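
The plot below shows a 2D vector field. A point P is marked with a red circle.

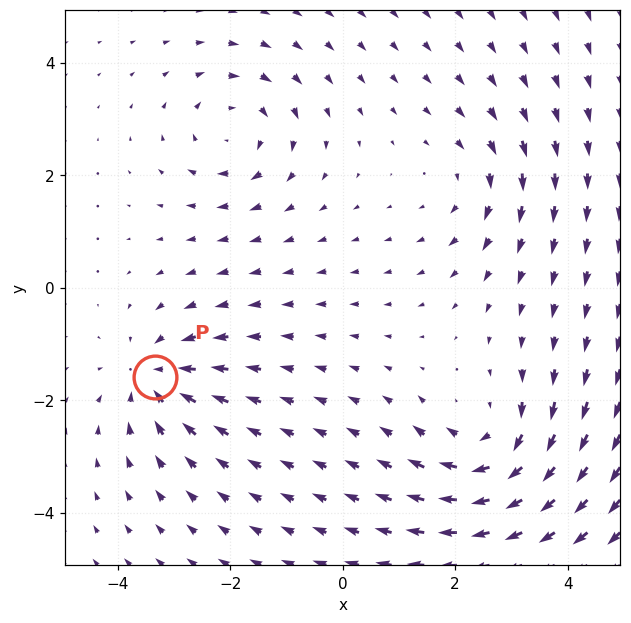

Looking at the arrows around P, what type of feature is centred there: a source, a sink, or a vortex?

At P (-3.3, -1.6) the arrows converge inward. Divergence about -5, curl ≈0 — negative divergence with near-zero curl is a sink.

sink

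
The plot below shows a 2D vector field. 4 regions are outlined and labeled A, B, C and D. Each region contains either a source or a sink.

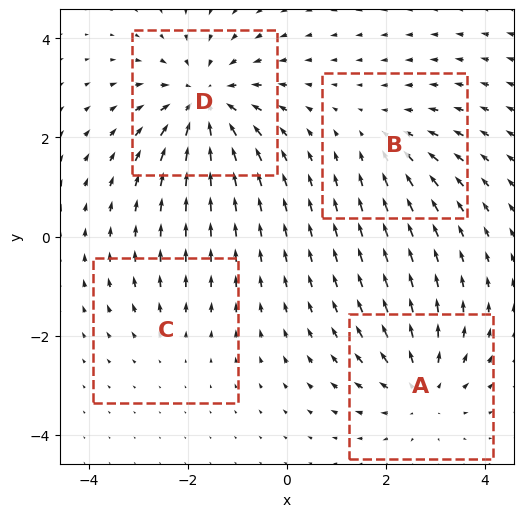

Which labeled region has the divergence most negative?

Divergence at each region's feature centre — A: about +4, B: about -3, C: about +2, D: about -6. Region D is most negative.

D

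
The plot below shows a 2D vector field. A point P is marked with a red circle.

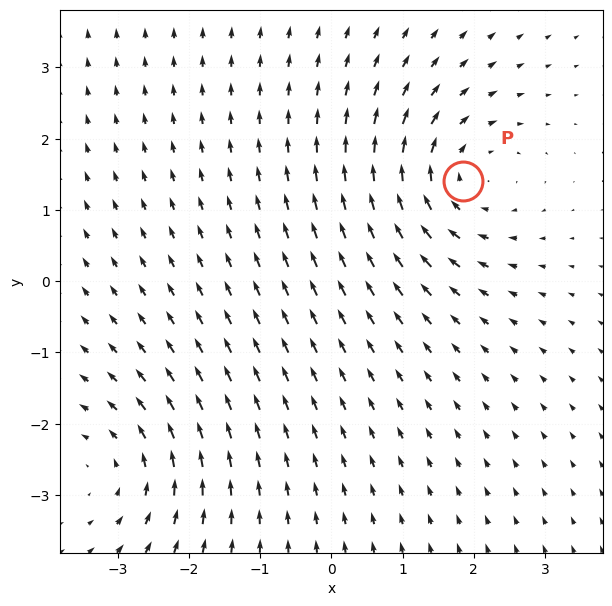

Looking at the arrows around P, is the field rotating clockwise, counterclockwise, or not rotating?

Near P at (1.8, 1.4) the arrows circulate clockwise. The curl (z-component) there is about -4; negative curl means clockwise rotation.

clockwise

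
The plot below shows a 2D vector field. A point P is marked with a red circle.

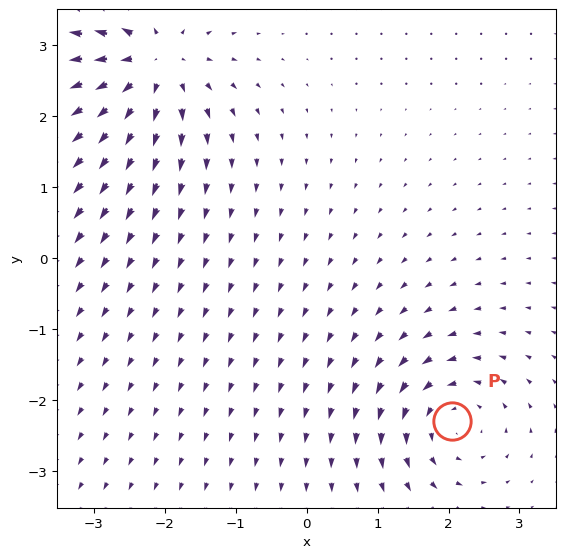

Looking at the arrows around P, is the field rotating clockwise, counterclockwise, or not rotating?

counterclockwise

Near P at (2.1, -2.3) the arrows circulate counterclockwise. The curl (z-component) there is about +4; positive curl means counterclockwise rotation.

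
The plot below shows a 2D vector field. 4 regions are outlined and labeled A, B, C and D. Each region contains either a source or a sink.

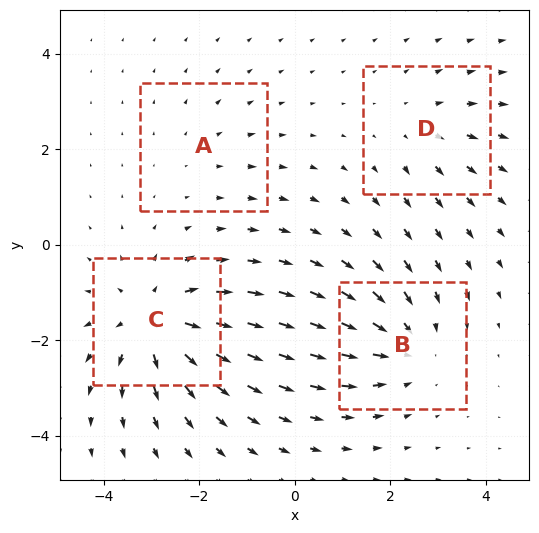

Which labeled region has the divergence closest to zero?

A

Divergence at each region's feature centre — A: about +2, B: about -4, C: about +6, D: about +3. Region A is closest to zero.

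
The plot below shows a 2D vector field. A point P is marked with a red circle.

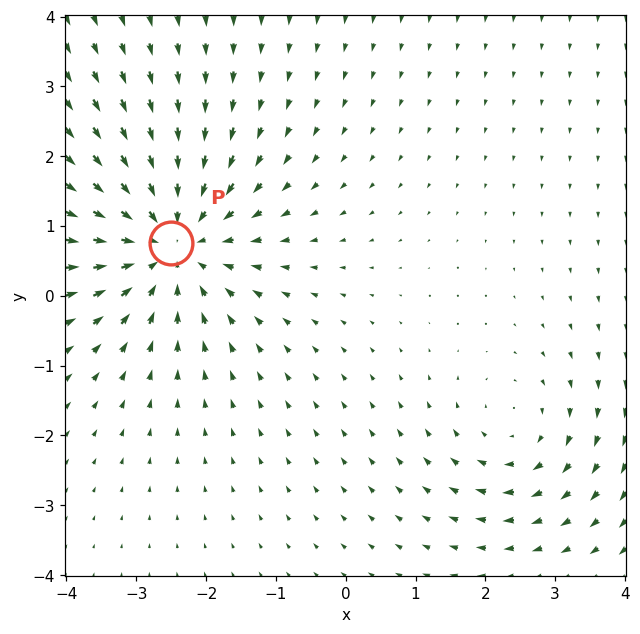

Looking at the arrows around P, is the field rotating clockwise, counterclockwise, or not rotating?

not rotating

Near P at (-2.5, 0.8) the arrows show no circulation. The curl there is ≈0.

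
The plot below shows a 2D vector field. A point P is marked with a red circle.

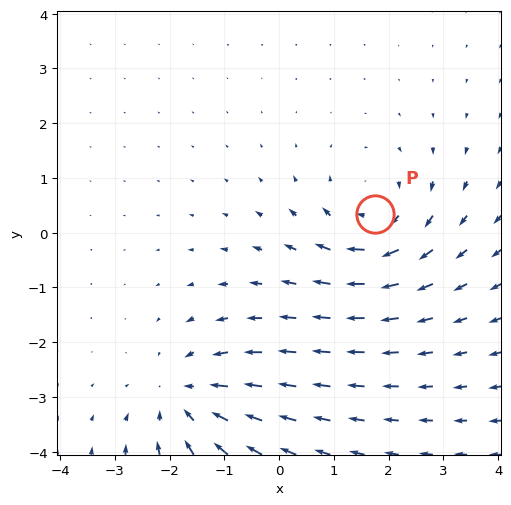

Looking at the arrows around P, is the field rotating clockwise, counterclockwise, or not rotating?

clockwise

Near P at (1.7, 0.3) the arrows circulate clockwise. The curl (z-component) there is about -5; negative curl means clockwise rotation.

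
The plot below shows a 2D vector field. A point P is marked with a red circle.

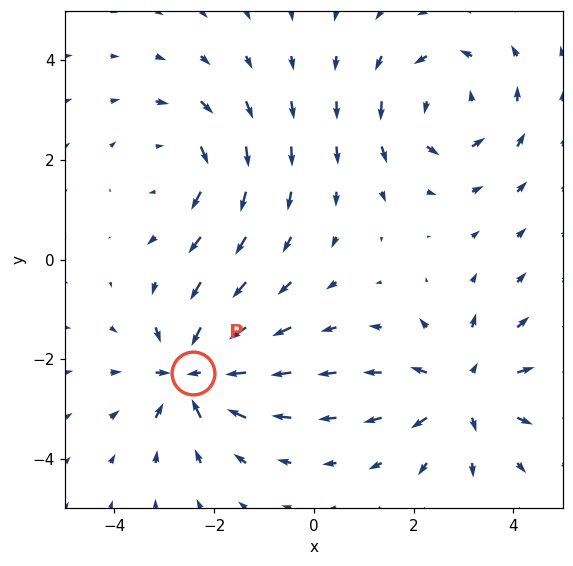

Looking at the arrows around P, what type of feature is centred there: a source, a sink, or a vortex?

sink

At P (-2.4, -2.3) the arrows converge inward. Divergence about -7, curl ≈0 — negative divergence with near-zero curl is a sink.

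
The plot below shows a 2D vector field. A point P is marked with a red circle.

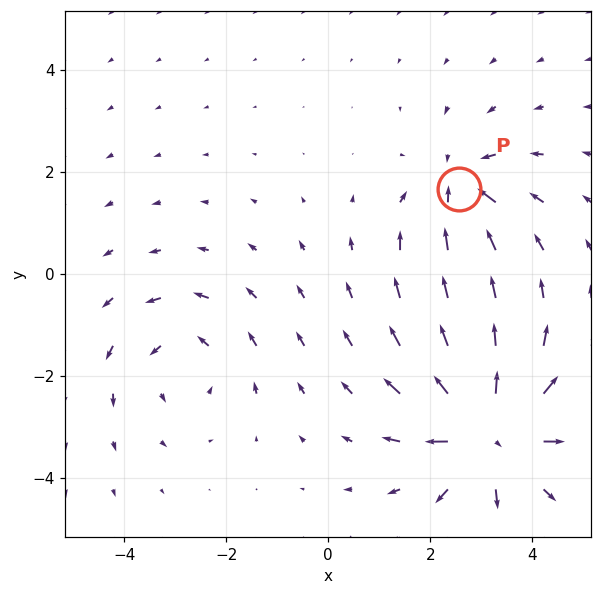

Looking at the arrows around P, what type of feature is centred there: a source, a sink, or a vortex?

sink

At P (2.6, 1.7) the arrows converge inward. Divergence about -4, curl ≈0 — negative divergence with near-zero curl is a sink.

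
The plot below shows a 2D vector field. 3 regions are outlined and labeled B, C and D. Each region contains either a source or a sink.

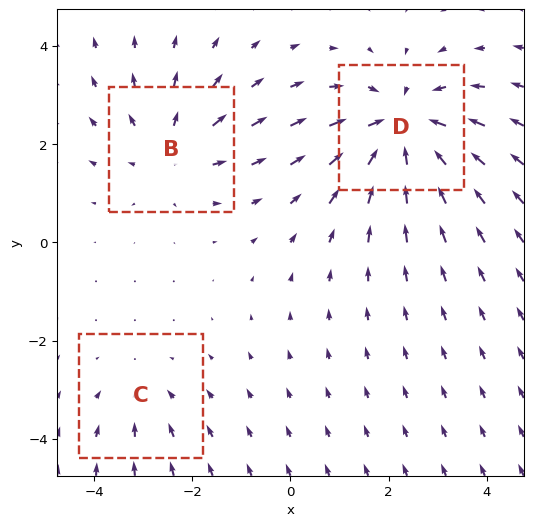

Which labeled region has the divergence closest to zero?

C

Divergence at each region's feature centre — B: about +3, C: about -2, D: about -4. Region C is closest to zero.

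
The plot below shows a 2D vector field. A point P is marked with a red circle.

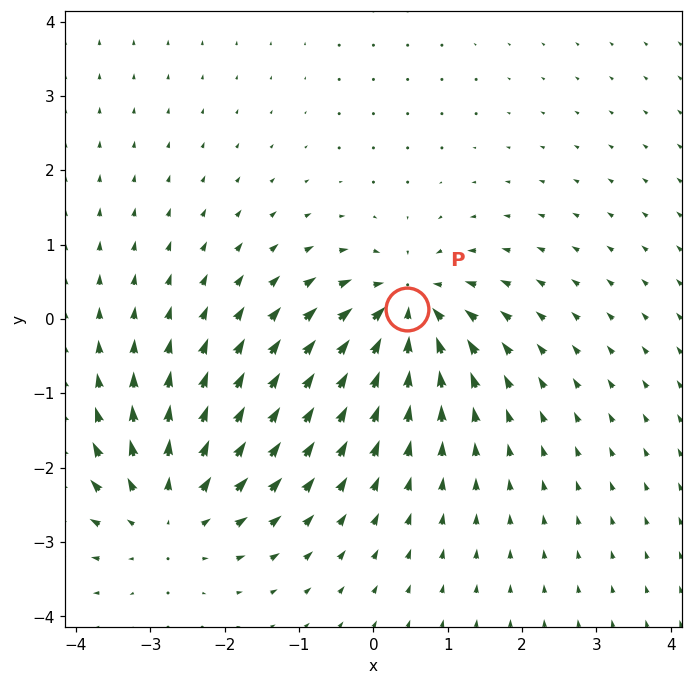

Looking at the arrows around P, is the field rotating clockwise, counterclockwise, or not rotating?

Near P at (0.5, 0.1) the arrows show no circulation. The curl there is ≈0.

not rotating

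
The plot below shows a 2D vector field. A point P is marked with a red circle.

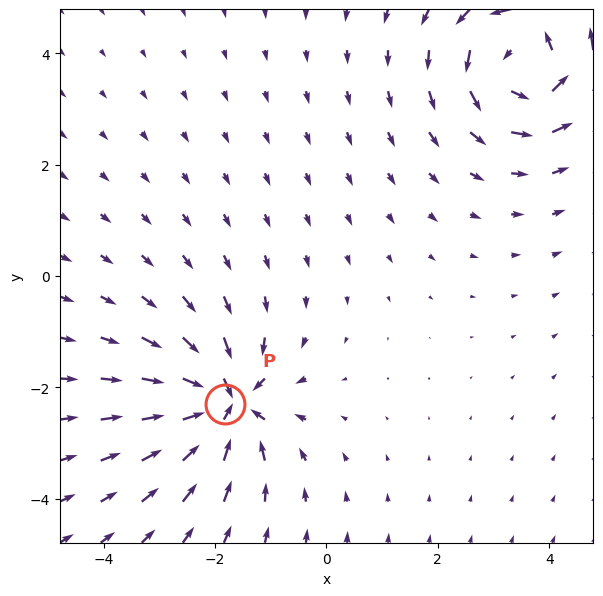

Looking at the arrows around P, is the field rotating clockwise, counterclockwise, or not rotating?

Near P at (-1.8, -2.3) the arrows show no circulation. The curl there is ≈0.

not rotating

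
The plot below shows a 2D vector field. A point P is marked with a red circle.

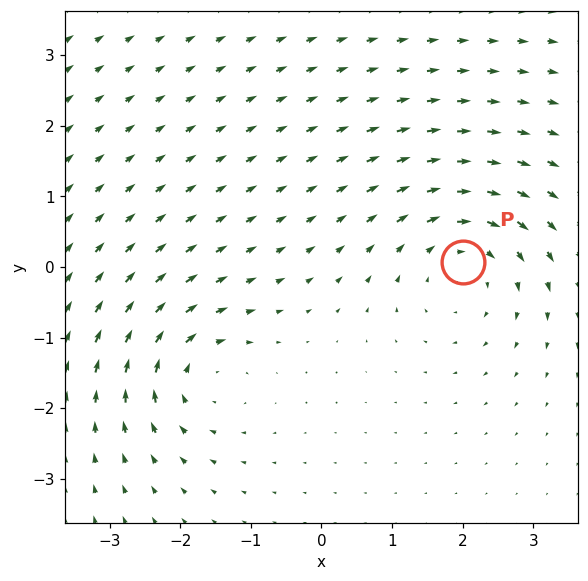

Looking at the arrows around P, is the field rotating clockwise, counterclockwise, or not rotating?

Near P at (2.0, 0.1) the arrows circulate clockwise. The curl (z-component) there is about -4; negative curl means clockwise rotation.

clockwise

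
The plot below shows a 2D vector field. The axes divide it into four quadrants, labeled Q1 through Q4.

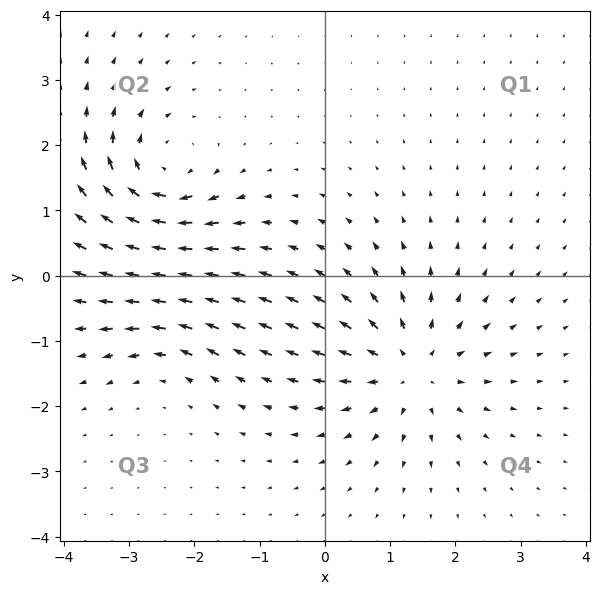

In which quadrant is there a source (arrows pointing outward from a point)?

The source sits at approximately (1.3, -1.4), which lies in quadrant Q4. The divergence there is about +5, positive as expected for a source.

Q4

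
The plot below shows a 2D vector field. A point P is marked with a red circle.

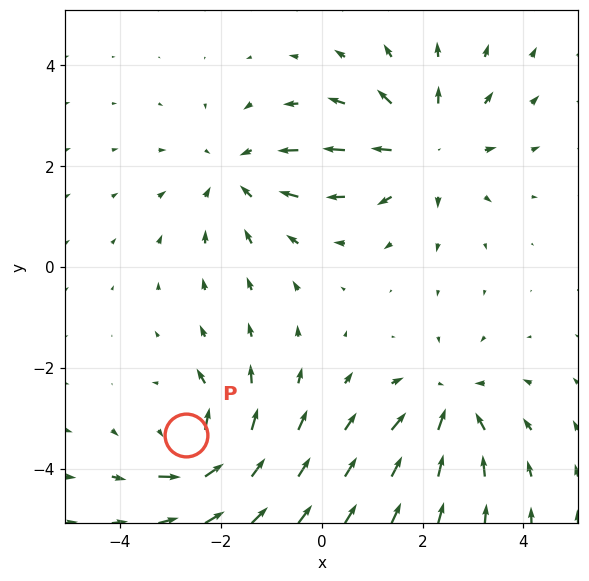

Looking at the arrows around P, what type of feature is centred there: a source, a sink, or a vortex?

At P (-2.7, -3.3) the arrows circulate counterclockwise. Divergence ≈0, curl about +6 — near-zero divergence with nonzero curl is a vortex.

vortex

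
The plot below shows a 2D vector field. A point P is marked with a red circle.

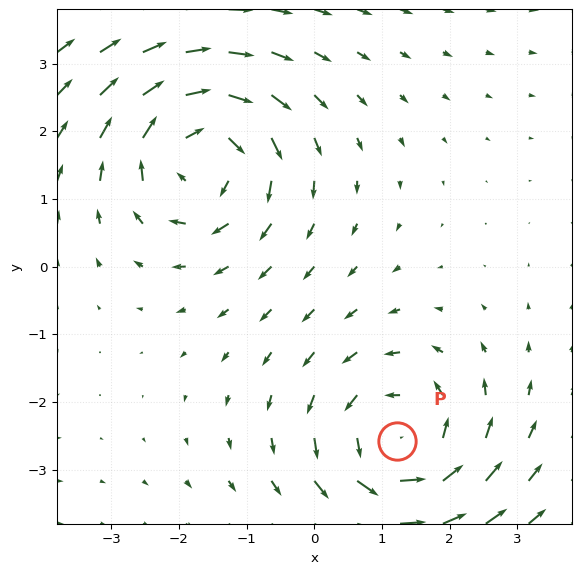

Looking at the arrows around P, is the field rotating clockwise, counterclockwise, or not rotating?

counterclockwise

Near P at (1.2, -2.6) the arrows circulate counterclockwise. The curl (z-component) there is about +3; positive curl means counterclockwise rotation.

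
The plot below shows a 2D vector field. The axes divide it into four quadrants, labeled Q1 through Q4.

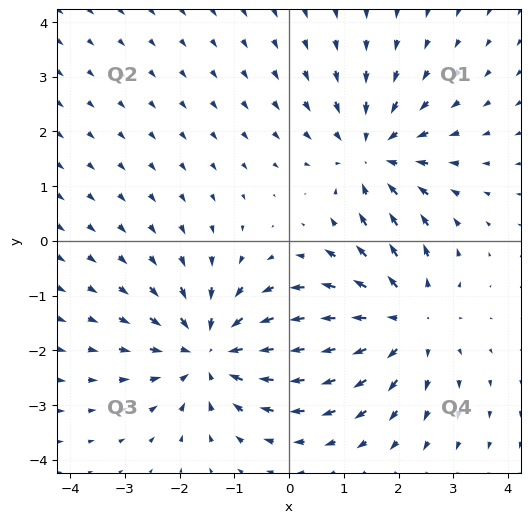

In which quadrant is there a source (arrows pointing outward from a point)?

Q4

The source sits at approximately (2.1, -1.4), which lies in quadrant Q4. The divergence there is about +3, positive as expected for a source.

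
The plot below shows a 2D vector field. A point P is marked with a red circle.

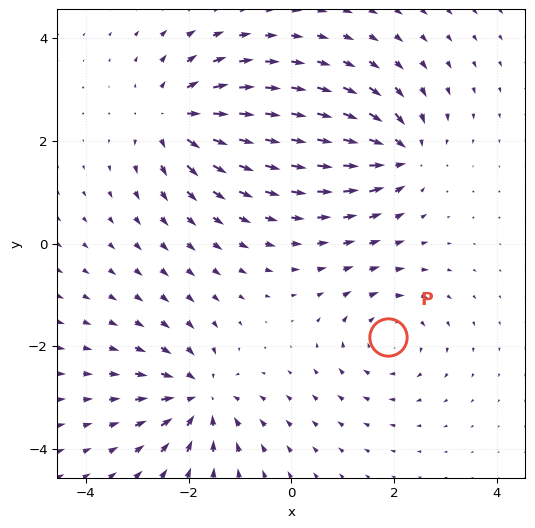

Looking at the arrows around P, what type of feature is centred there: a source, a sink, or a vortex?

At P (1.9, -1.8) the arrows circulate clockwise. Divergence ≈0, curl about -4 — near-zero divergence with nonzero curl is a vortex.

vortex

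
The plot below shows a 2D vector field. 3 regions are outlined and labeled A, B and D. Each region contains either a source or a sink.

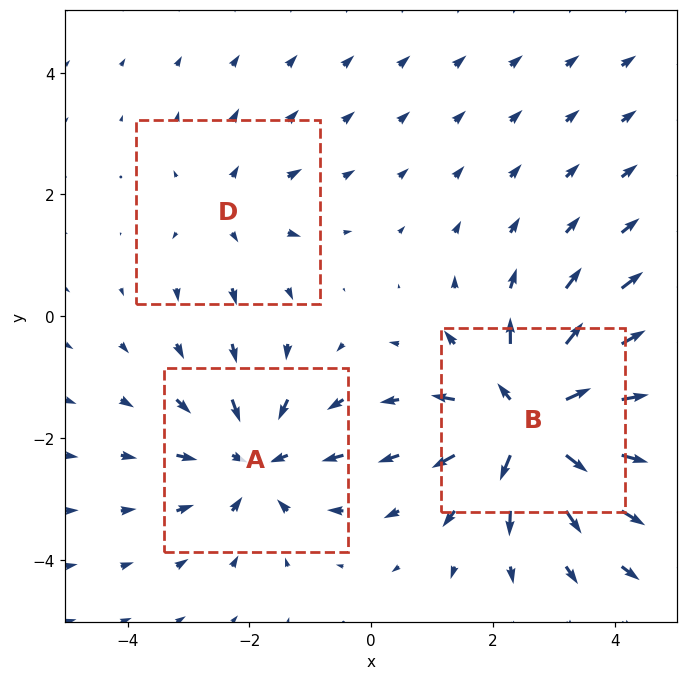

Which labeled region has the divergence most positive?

B

Divergence at each region's feature centre — A: about -4, B: about +5, D: about +2. Region B is most positive.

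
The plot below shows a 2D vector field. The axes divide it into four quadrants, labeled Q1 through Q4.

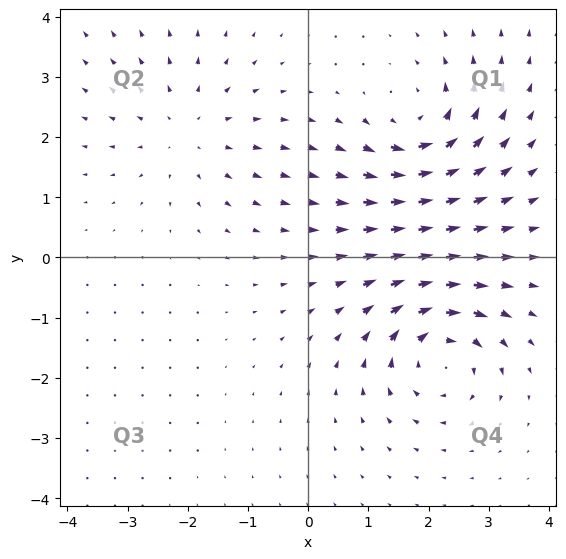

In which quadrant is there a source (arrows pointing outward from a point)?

Q2

The source sits at approximately (-2.0, 2.1), which lies in quadrant Q2. The divergence there is about +3, positive as expected for a source.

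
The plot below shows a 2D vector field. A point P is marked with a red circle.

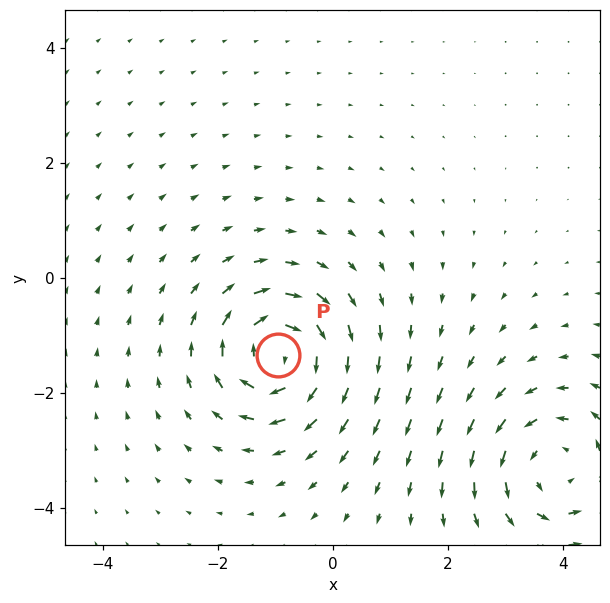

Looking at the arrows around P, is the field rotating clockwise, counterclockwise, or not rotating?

clockwise

Near P at (-1.0, -1.3) the arrows circulate clockwise. The curl (z-component) there is about -5; negative curl means clockwise rotation.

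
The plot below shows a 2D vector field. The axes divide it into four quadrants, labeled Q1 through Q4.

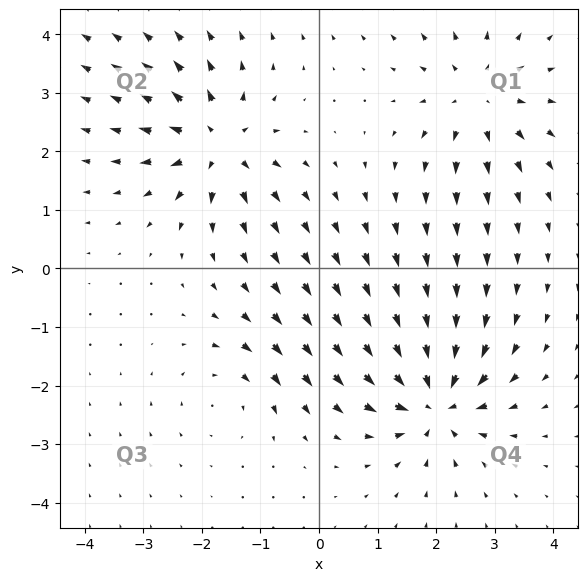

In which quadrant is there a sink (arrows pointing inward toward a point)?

Q4

The sink sits at approximately (2.0, -2.3), which lies in quadrant Q4. The divergence there is about -6, negative as expected for a sink.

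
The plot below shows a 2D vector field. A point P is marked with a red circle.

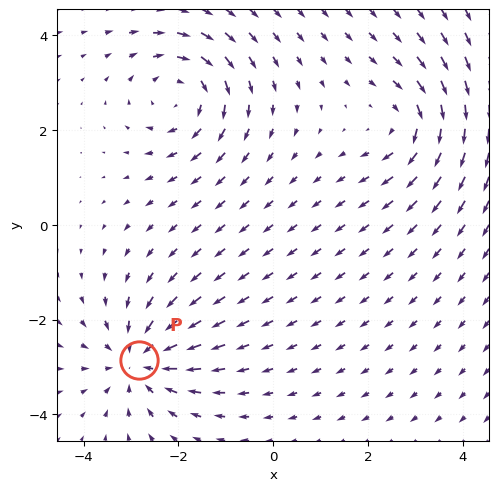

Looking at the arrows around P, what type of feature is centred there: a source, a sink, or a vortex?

sink

At P (-2.8, -2.9) the arrows converge inward. Divergence about -4, curl ≈0 — negative divergence with near-zero curl is a sink.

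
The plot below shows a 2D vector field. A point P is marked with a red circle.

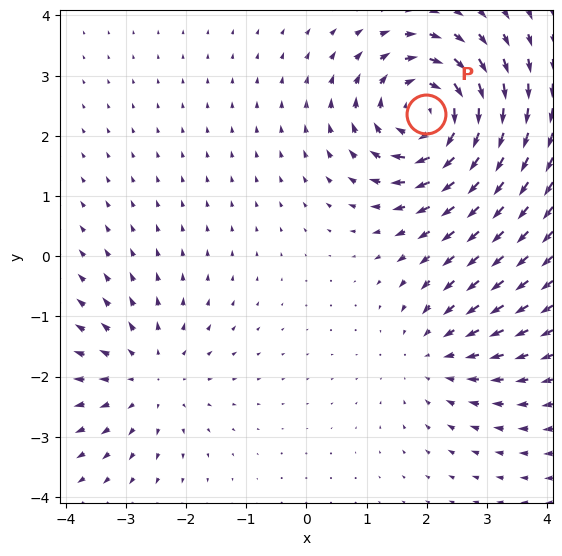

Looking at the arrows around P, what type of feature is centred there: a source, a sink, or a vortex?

At P (2.0, 2.4) the arrows circulate clockwise. Divergence ≈0, curl about -6 — near-zero divergence with nonzero curl is a vortex.

vortex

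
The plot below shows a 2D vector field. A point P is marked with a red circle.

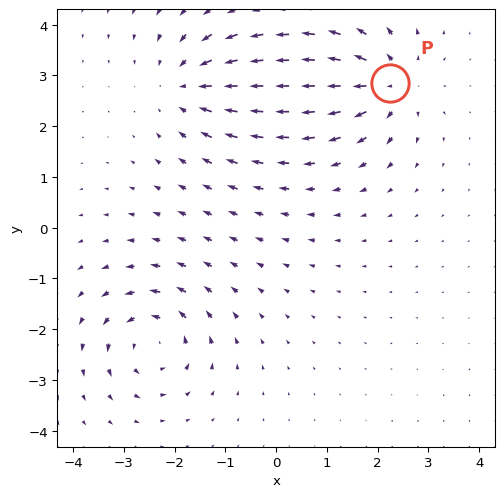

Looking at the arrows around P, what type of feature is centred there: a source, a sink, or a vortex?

At P (2.2, 2.8) the arrows spread outward. Divergence about +5, curl ≈0 — positive divergence with near-zero curl is a source.

source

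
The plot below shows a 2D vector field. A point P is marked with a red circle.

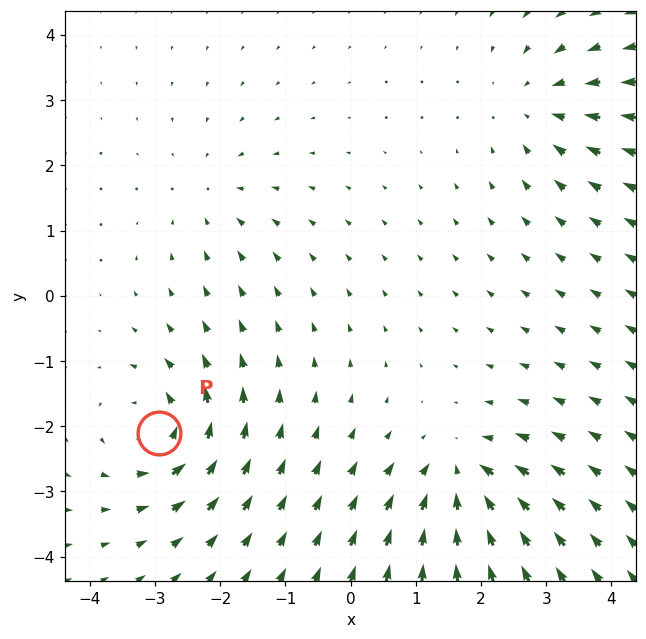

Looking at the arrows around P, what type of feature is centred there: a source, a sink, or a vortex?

At P (-2.9, -2.1) the arrows circulate counterclockwise. Divergence ≈0, curl about +6 — near-zero divergence with nonzero curl is a vortex.

vortex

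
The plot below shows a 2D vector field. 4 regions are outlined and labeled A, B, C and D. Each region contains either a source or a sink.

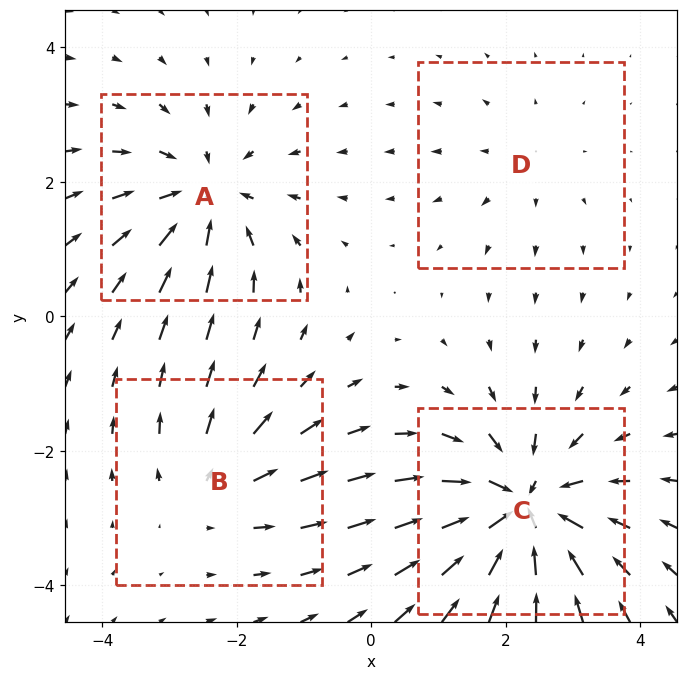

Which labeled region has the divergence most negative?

Divergence at each region's feature centre — A: about -5, B: about +3, C: about -7, D: about +2. Region C is most negative.

C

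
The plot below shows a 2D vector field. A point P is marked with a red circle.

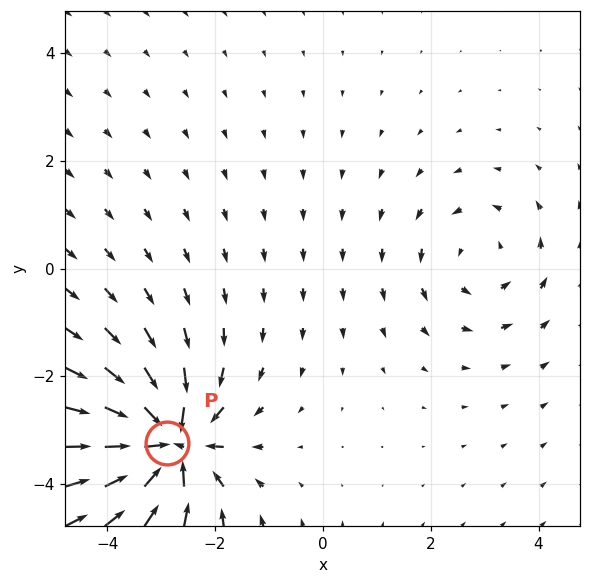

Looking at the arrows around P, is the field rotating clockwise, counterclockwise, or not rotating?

not rotating

Near P at (-2.9, -3.2) the arrows show no circulation. The curl there is ≈0.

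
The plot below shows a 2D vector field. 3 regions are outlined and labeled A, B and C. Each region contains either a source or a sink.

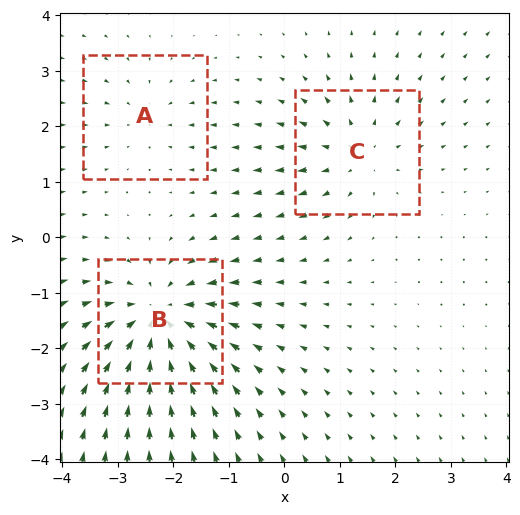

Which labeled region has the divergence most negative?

B

Divergence at each region's feature centre — A: about -2, B: about -5, C: about +3. Region B is most negative.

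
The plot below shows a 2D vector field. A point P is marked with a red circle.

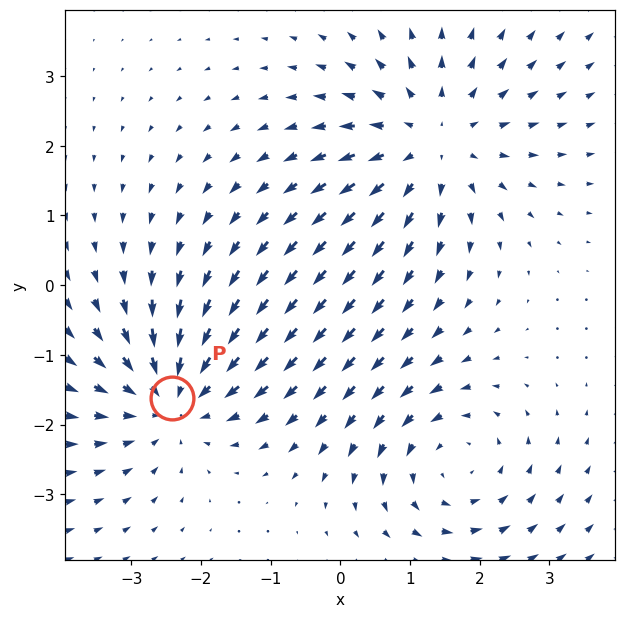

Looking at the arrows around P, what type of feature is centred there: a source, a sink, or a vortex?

sink

At P (-2.4, -1.6) the arrows converge inward. Divergence about -3, curl ≈0 — negative divergence with near-zero curl is a sink.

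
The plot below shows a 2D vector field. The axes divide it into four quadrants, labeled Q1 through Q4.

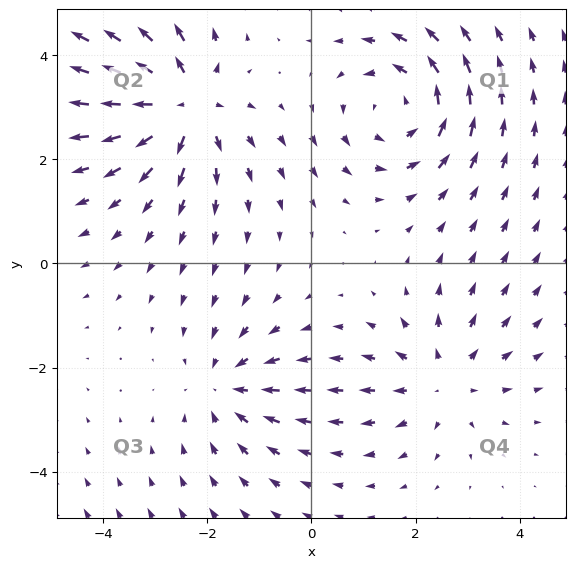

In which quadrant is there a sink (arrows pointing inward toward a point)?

The sink sits at approximately (-1.6, -2.4), which lies in quadrant Q3. The divergence there is about -3, negative as expected for a sink.

Q3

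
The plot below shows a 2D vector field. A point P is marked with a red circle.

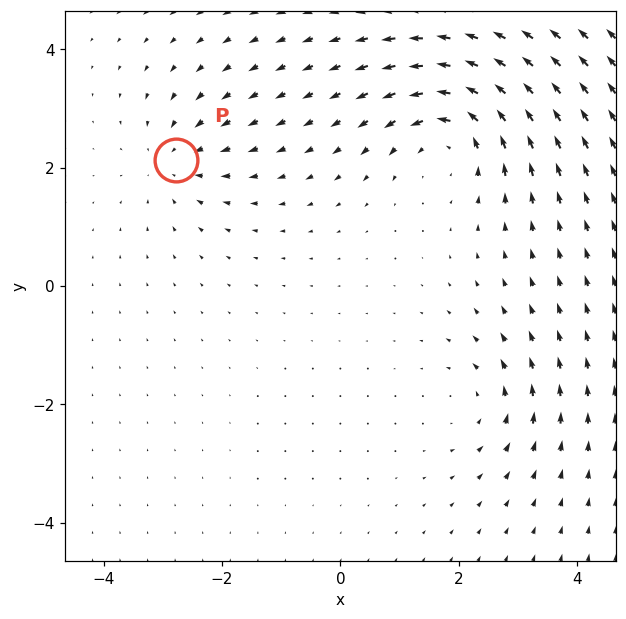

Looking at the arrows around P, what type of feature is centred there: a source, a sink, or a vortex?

At P (-2.8, 2.1) the arrows converge inward. Divergence about -3, curl ≈0 — negative divergence with near-zero curl is a sink.

sink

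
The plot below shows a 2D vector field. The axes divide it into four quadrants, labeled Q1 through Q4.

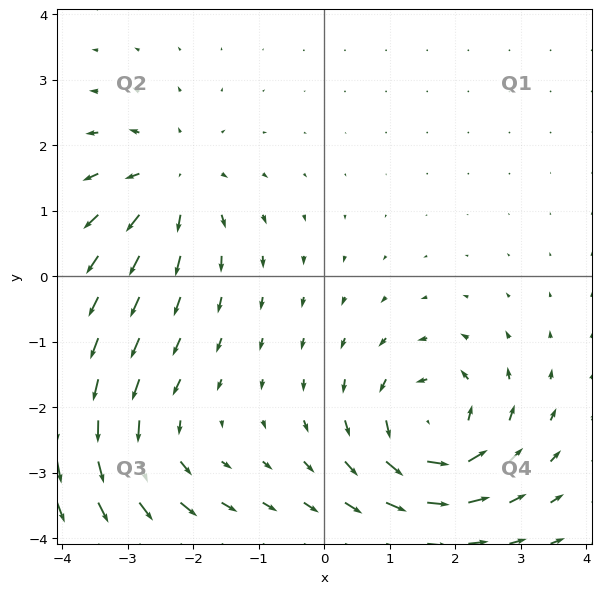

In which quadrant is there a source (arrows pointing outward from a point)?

The source sits at approximately (-2.3, 1.4), which lies in quadrant Q2. The divergence there is about +3, positive as expected for a source.

Q2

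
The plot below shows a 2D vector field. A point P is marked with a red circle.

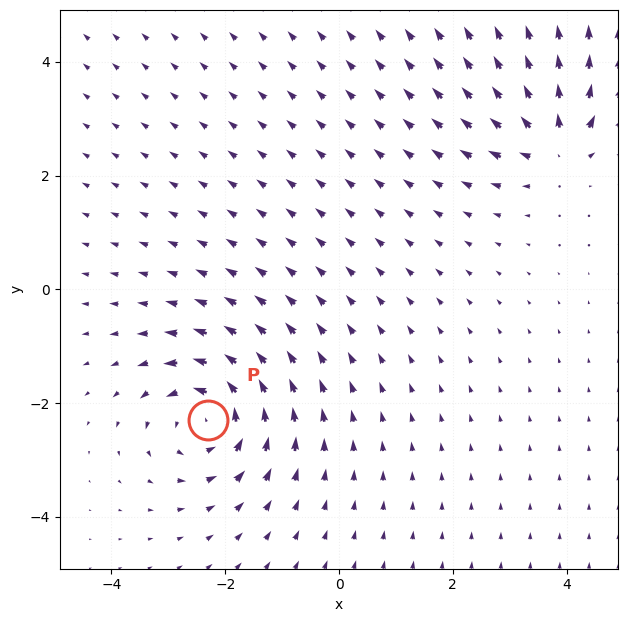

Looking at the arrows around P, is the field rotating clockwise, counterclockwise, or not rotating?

Near P at (-2.3, -2.3) the arrows circulate counterclockwise. The curl (z-component) there is about +4; positive curl means counterclockwise rotation.

counterclockwise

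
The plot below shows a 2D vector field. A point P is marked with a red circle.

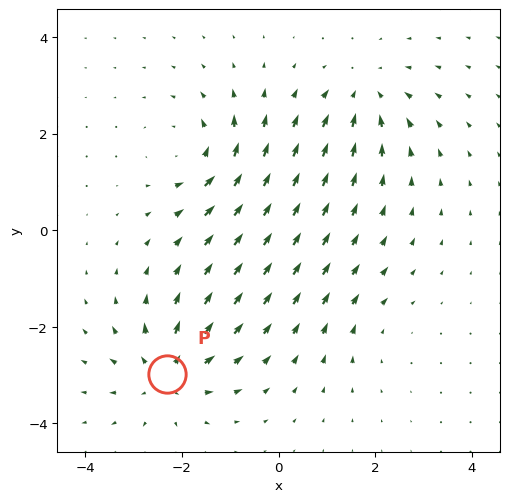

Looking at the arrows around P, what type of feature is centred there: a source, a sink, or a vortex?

At P (-2.3, -3.0) the arrows spread outward. Divergence about +6, curl ≈0 — positive divergence with near-zero curl is a source.

source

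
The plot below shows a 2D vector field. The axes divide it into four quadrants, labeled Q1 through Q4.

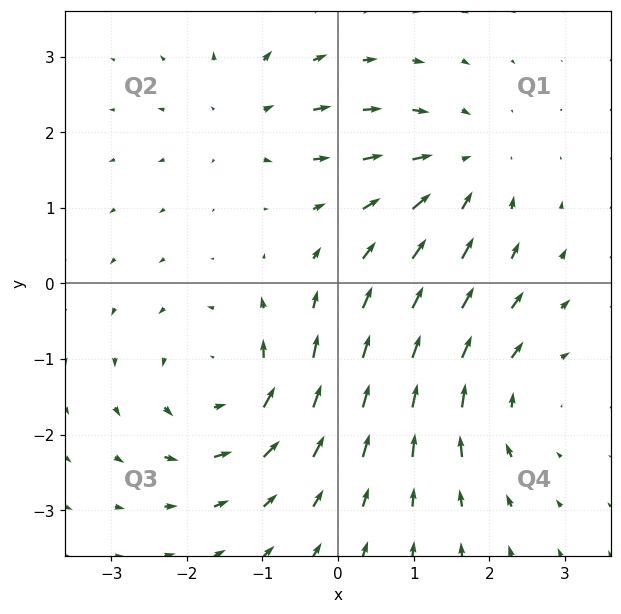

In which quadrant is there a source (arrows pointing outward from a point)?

The source sits at approximately (-1.2, 2.2), which lies in quadrant Q2. The divergence there is about +4, positive as expected for a source.

Q2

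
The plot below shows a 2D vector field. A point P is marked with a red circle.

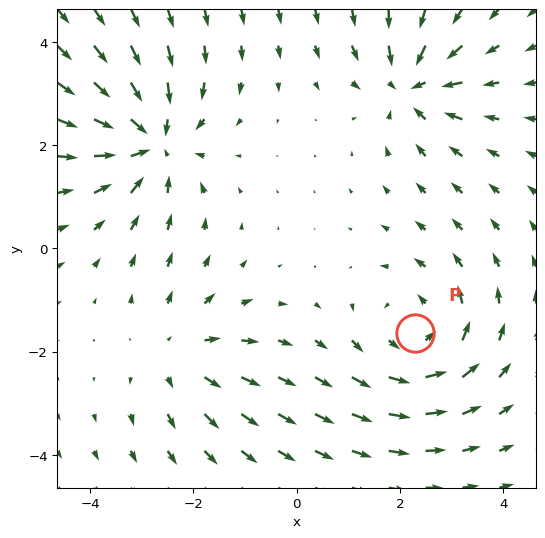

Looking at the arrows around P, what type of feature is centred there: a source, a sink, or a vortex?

At P (2.3, -1.6) the arrows circulate counterclockwise. Divergence ≈0, curl about +3 — near-zero divergence with nonzero curl is a vortex.

vortex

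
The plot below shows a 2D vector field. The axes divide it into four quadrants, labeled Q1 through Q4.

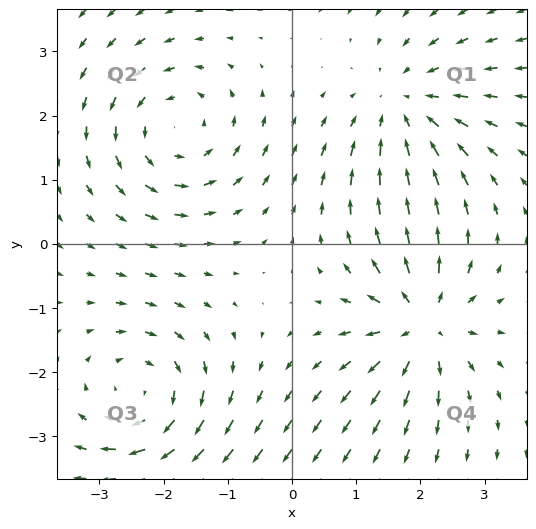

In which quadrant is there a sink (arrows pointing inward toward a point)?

The sink sits at approximately (1.8, 2.1), which lies in quadrant Q1. The divergence there is about -3, negative as expected for a sink.

Q1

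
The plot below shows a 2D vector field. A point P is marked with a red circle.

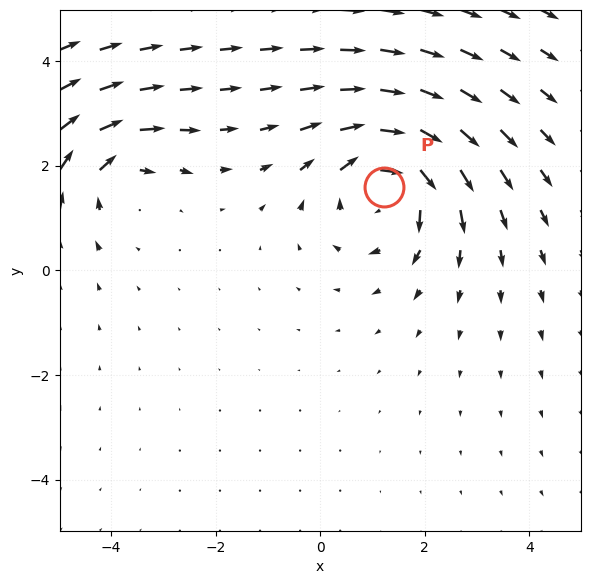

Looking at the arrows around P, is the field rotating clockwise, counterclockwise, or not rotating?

Near P at (1.2, 1.6) the arrows circulate clockwise. The curl (z-component) there is about -5; negative curl means clockwise rotation.

clockwise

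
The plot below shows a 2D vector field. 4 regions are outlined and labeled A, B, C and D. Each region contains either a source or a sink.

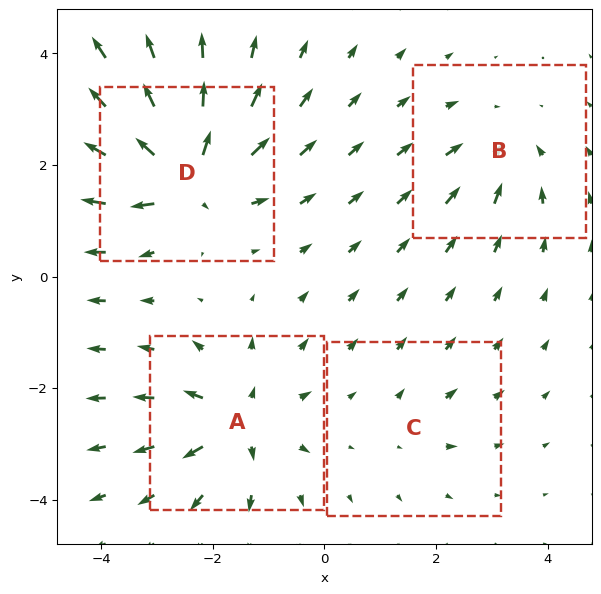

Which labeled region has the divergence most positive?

D

Divergence at each region's feature centre — A: about +7, B: about -4, C: about +2, D: about +9. Region D is most positive.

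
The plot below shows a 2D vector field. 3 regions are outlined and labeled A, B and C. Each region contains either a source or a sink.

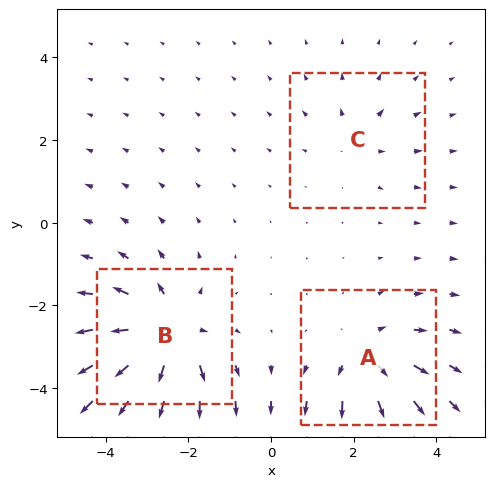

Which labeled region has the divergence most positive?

Divergence at each region's feature centre — A: about +3, B: about +5, C: about +2. Region B is most positive.

B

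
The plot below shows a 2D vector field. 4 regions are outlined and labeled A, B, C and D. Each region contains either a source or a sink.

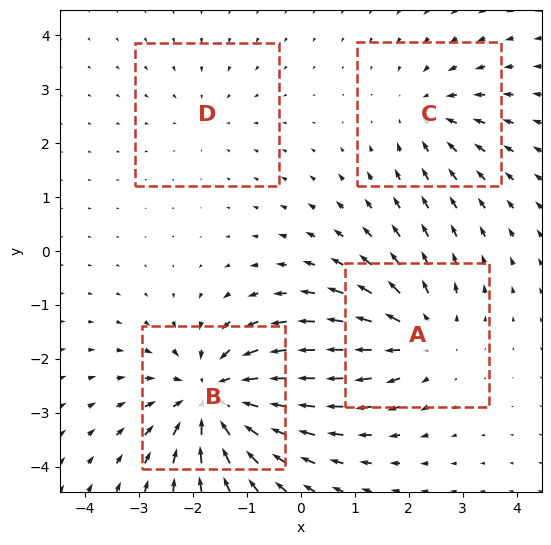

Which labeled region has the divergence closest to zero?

Divergence at each region's feature centre — A: about +4, B: about -7, C: about -3, D: about -2. Region D is closest to zero.

D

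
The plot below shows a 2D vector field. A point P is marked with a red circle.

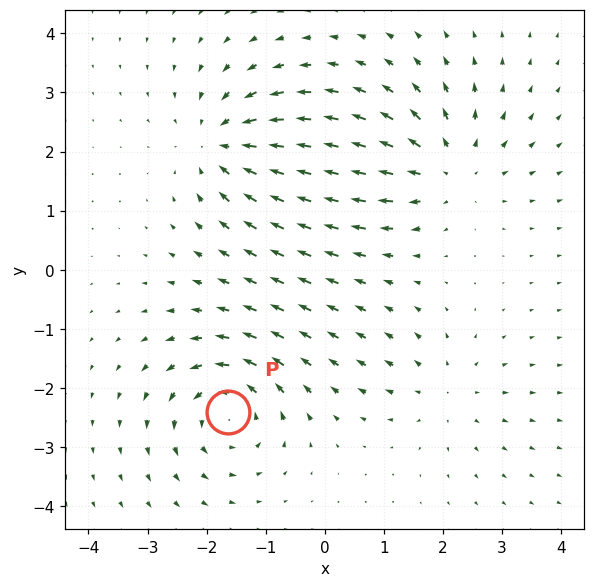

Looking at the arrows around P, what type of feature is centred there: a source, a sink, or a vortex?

vortex

At P (-1.6, -2.4) the arrows circulate counterclockwise. Divergence ≈0, curl about +6 — near-zero divergence with nonzero curl is a vortex.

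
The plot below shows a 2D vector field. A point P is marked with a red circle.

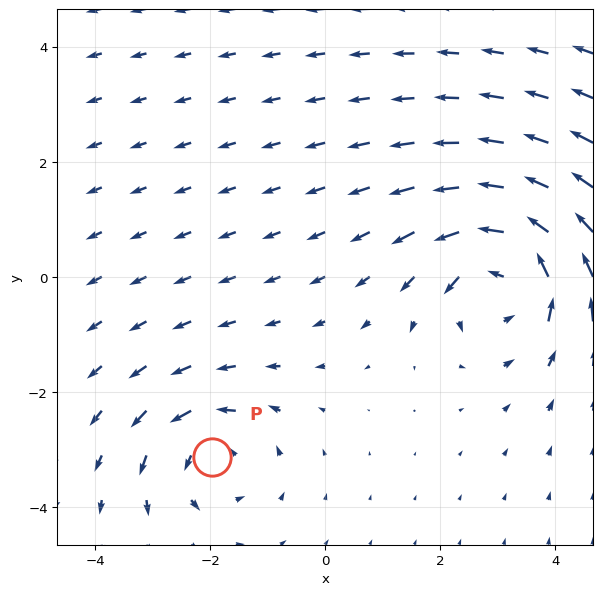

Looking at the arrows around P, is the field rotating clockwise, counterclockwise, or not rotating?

Near P at (-2.0, -3.1) the arrows circulate counterclockwise. The curl (z-component) there is about +3; positive curl means counterclockwise rotation.

counterclockwise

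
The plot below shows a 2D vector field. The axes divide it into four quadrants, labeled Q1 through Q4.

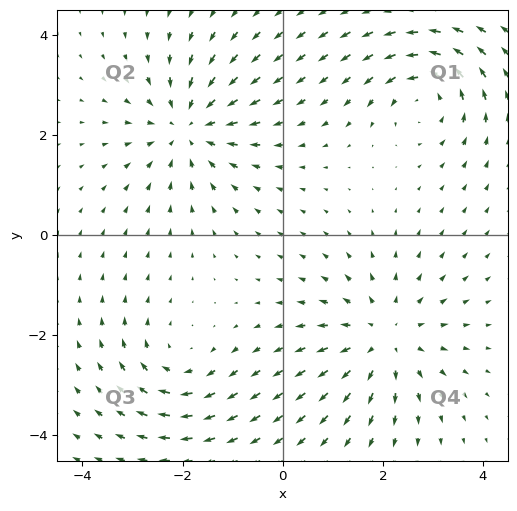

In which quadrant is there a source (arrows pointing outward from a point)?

Q4

The source sits at approximately (2.0, -2.1), which lies in quadrant Q4. The divergence there is about +3, positive as expected for a source.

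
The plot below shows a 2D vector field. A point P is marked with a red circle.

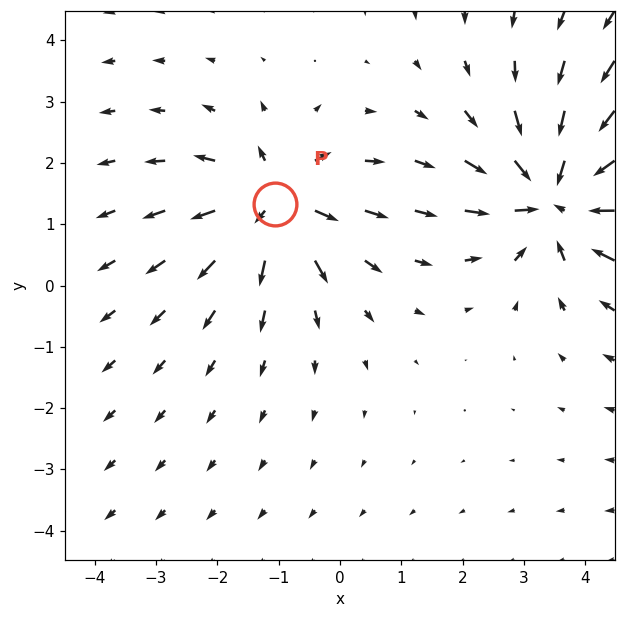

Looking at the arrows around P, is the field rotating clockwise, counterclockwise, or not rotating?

Near P at (-1.1, 1.3) the arrows show no circulation. The curl there is ≈0.

not rotating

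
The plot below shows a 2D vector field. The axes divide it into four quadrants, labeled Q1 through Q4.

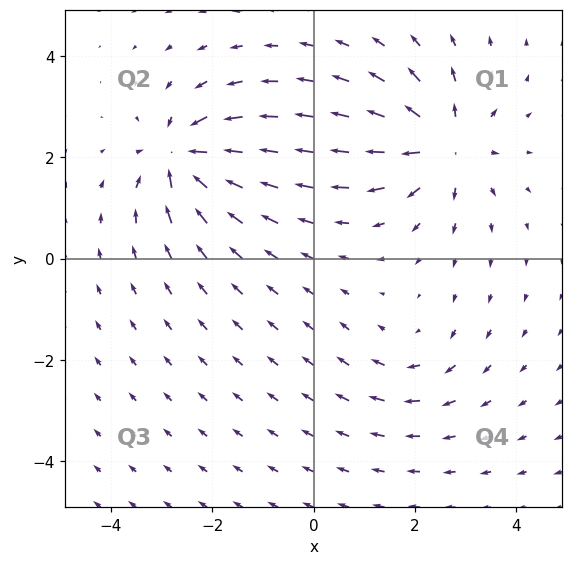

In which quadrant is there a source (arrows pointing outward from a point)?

The source sits at approximately (2.6, 2.3), which lies in quadrant Q1. The divergence there is about +5, positive as expected for a source.

Q1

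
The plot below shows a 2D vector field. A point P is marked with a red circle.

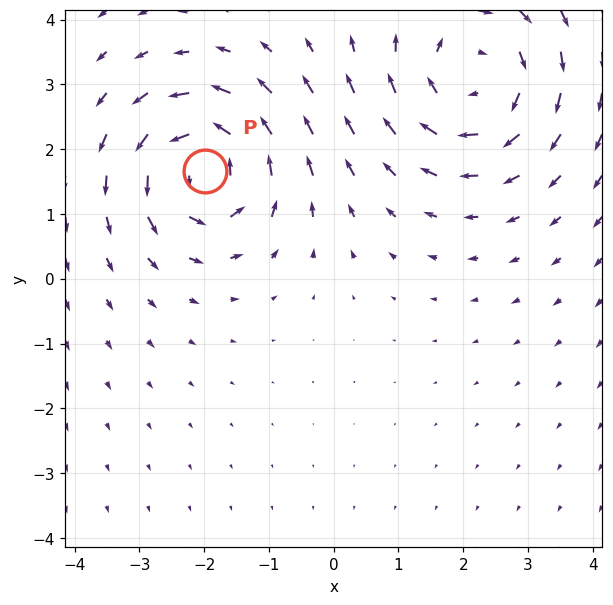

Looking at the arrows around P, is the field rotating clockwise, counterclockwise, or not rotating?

Near P at (-2.0, 1.7) the arrows circulate counterclockwise. The curl (z-component) there is about +6; positive curl means counterclockwise rotation.

counterclockwise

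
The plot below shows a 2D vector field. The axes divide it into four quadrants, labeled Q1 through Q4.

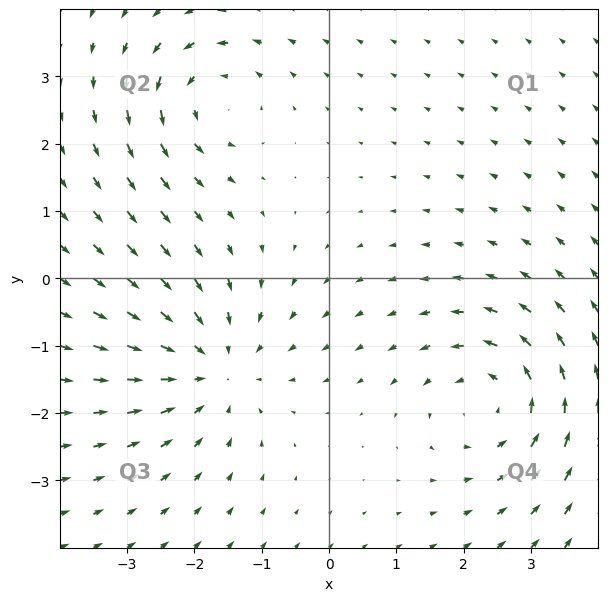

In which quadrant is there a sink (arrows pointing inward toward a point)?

Q3

The sink sits at approximately (-1.7, -1.3), which lies in quadrant Q3. The divergence there is about -4, negative as expected for a sink.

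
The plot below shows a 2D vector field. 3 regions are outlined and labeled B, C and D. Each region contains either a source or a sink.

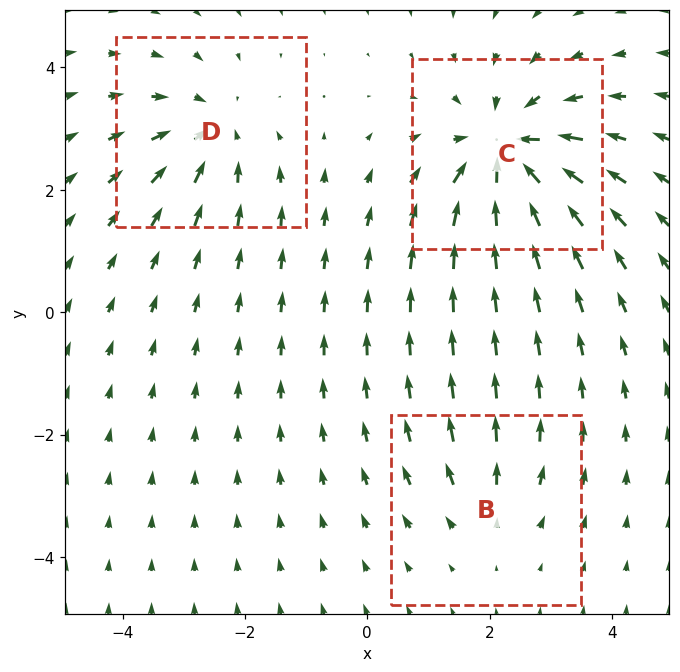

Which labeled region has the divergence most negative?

C

Divergence at each region's feature centre — B: about +2, C: about -6, D: about -3. Region C is most negative.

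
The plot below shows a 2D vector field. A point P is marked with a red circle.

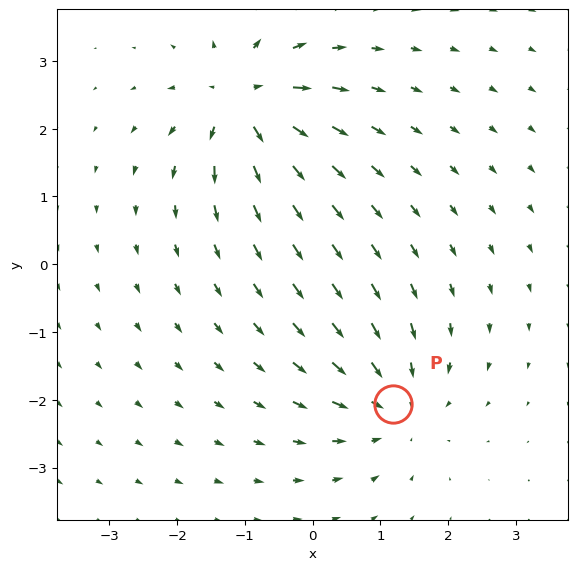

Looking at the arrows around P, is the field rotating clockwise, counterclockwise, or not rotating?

Near P at (1.2, -2.1) the arrows show no circulation. The curl there is ≈0.

not rotating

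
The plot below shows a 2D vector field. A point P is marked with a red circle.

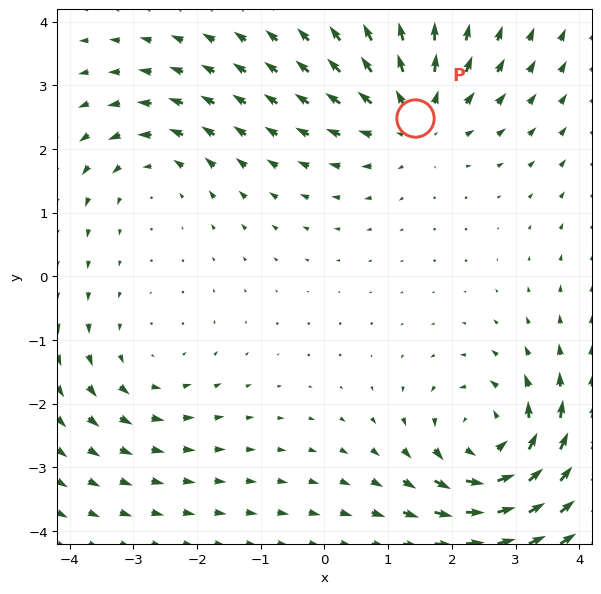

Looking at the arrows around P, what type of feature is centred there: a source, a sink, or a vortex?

source

At P (1.4, 2.5) the arrows spread outward. Divergence about +4, curl ≈0 — positive divergence with near-zero curl is a source.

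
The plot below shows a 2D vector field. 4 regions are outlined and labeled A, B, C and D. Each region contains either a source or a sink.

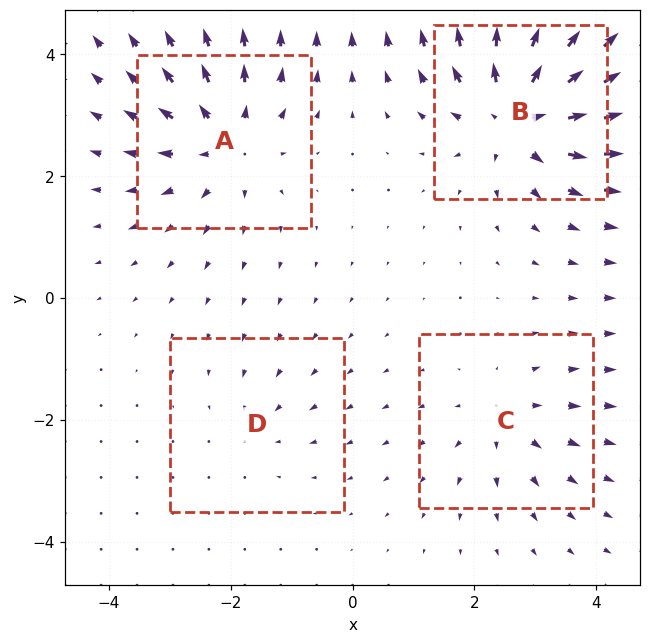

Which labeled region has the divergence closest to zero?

Divergence at each region's feature centre — A: about +5, B: about +8, C: about +4, D: about -2. Region D is closest to zero.

D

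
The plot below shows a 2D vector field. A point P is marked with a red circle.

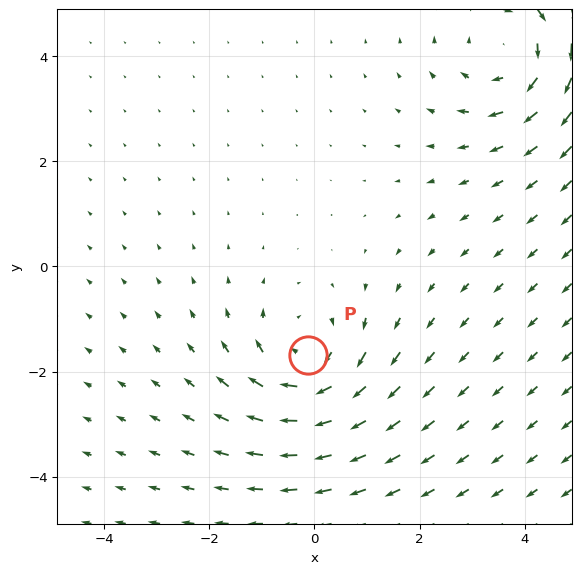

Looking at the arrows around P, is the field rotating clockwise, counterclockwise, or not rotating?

Near P at (-0.1, -1.7) the arrows circulate clockwise. The curl (z-component) there is about -3; negative curl means clockwise rotation.

clockwise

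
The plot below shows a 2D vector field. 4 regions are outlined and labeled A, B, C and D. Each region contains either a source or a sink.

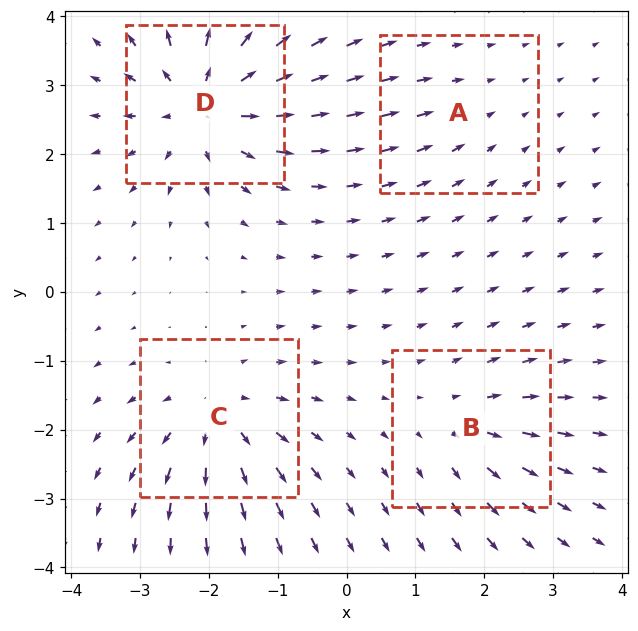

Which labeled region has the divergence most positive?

D

Divergence at each region's feature centre — A: about -2, B: about +4, C: about +6, D: about +8. Region D is most positive.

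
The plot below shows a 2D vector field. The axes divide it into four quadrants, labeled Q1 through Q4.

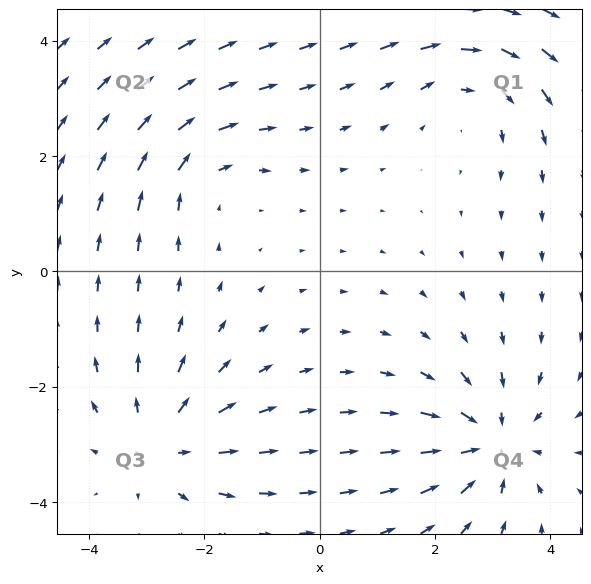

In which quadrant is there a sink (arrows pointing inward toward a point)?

The sink sits at approximately (3.0, -3.0), which lies in quadrant Q4. The divergence there is about -5, negative as expected for a sink.

Q4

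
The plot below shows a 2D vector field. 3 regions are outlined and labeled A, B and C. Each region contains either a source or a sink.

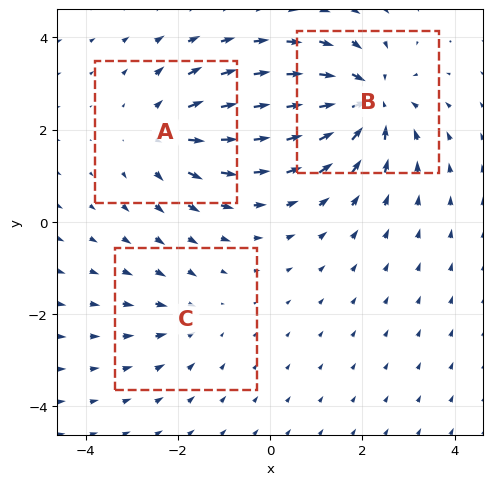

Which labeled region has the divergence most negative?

Divergence at each region's feature centre — A: about +3, B: about -5, C: about -2. Region B is most negative.

B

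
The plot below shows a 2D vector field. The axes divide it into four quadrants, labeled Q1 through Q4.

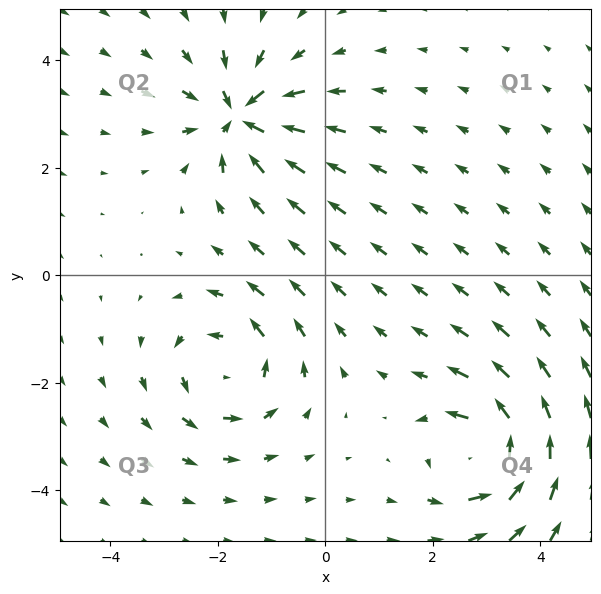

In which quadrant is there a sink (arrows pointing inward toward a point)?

The sink sits at approximately (-1.6, 2.9), which lies in quadrant Q2. The divergence there is about -7, negative as expected for a sink.

Q2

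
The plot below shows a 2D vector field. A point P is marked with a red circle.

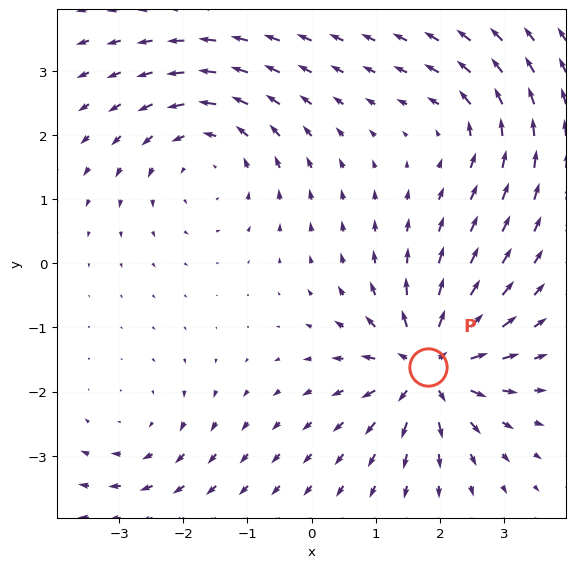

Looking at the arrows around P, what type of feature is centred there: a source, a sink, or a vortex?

At P (1.8, -1.6) the arrows spread outward. Divergence about +7, curl ≈0 — positive divergence with near-zero curl is a source.

source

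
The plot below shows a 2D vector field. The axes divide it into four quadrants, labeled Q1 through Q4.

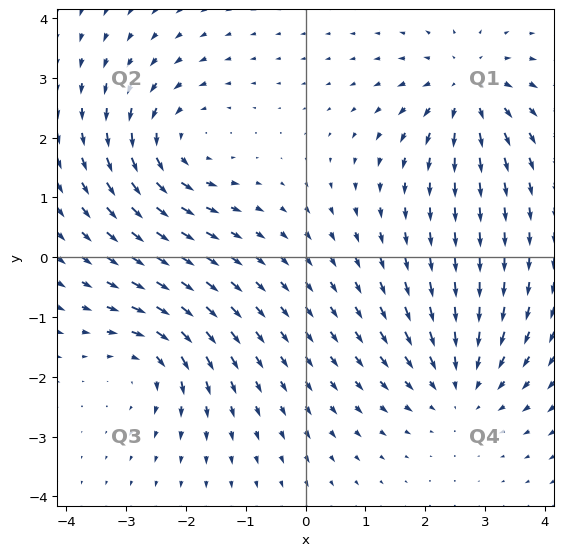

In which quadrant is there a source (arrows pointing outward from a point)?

The source sits at approximately (2.7, 2.8), which lies in quadrant Q1. The divergence there is about +5, positive as expected for a source.

Q1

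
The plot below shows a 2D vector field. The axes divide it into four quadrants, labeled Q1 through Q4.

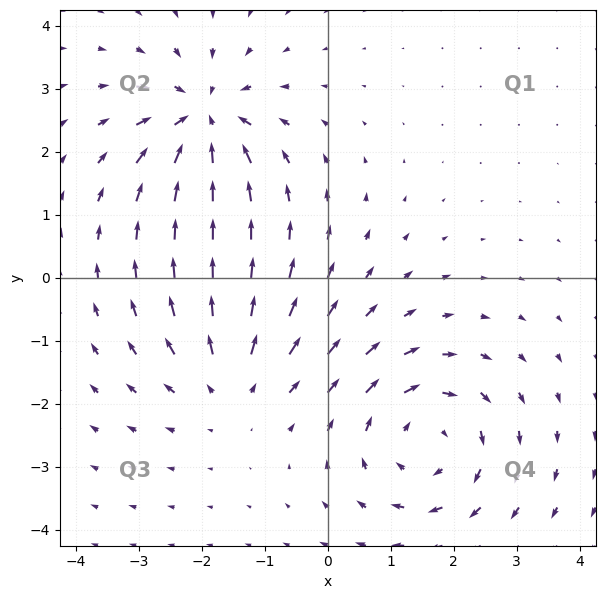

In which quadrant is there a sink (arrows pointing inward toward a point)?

Q2

The sink sits at approximately (-2.0, 2.5), which lies in quadrant Q2. The divergence there is about -6, negative as expected for a sink.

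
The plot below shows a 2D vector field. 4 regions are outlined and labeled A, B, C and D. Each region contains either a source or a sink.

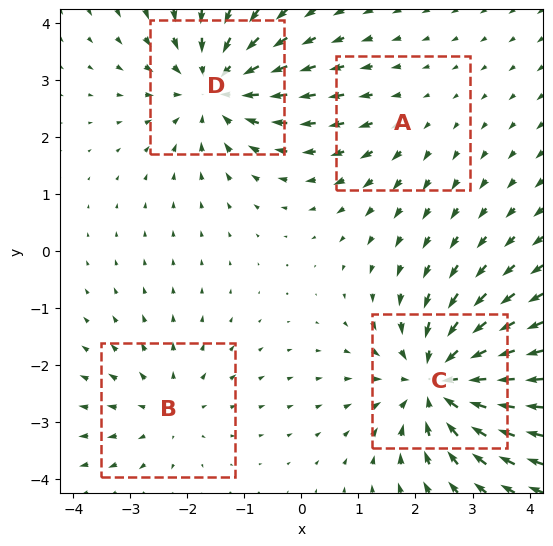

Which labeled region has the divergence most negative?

Divergence at each region's feature centre — A: about +2, B: about +3, C: about -6, D: about -5. Region C is most negative.

C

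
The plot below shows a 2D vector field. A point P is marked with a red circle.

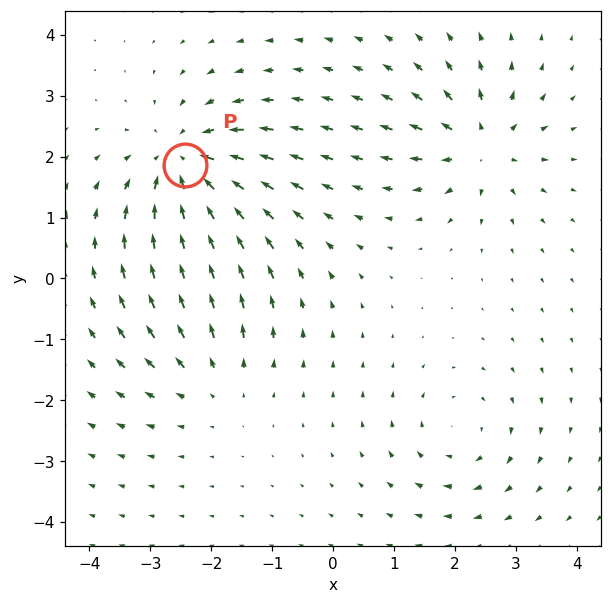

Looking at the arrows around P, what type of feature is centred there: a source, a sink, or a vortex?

sink

At P (-2.4, 1.9) the arrows converge inward. Divergence about -5, curl ≈0 — negative divergence with near-zero curl is a sink.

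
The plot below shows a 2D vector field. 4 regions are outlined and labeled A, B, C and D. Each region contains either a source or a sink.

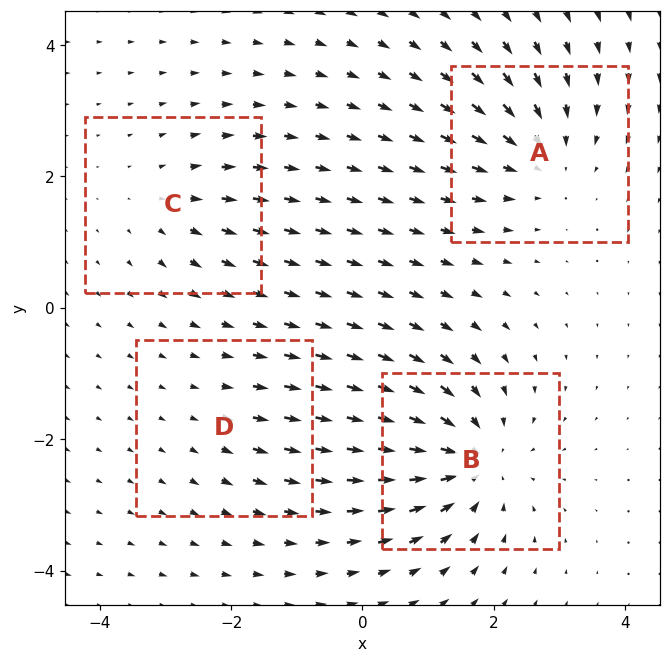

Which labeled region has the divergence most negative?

Divergence at each region's feature centre — A: about -5, B: about -6, C: about +3, D: about +2. Region B is most negative.

B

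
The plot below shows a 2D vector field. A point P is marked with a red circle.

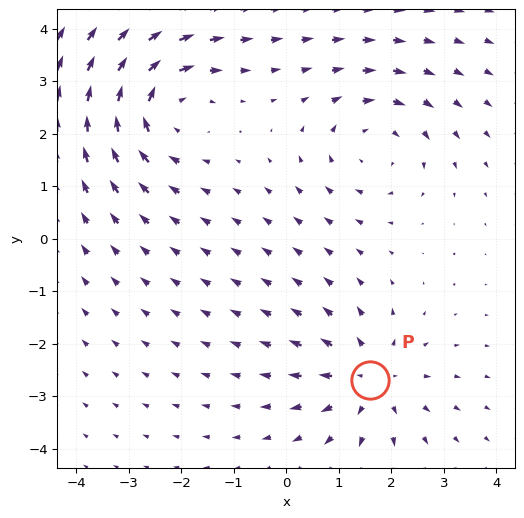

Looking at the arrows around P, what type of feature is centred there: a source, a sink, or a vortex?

At P (1.6, -2.7) the arrows spread outward. Divergence about +4, curl ≈0 — positive divergence with near-zero curl is a source.

source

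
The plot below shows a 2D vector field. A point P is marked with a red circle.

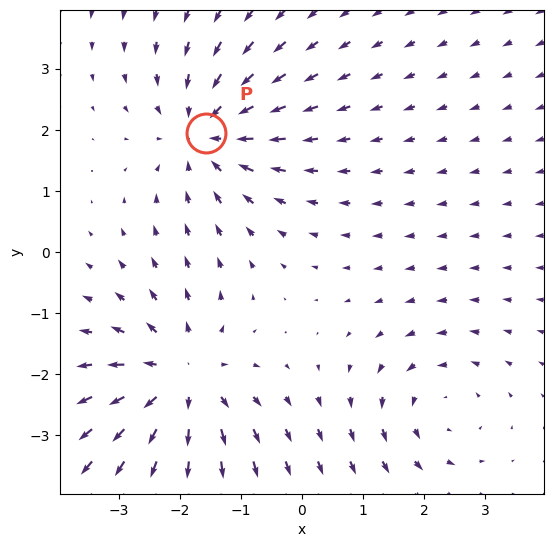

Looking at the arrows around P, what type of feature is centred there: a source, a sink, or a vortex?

sink

At P (-1.6, 1.9) the arrows converge inward. Divergence about -4, curl ≈0 — negative divergence with near-zero curl is a sink.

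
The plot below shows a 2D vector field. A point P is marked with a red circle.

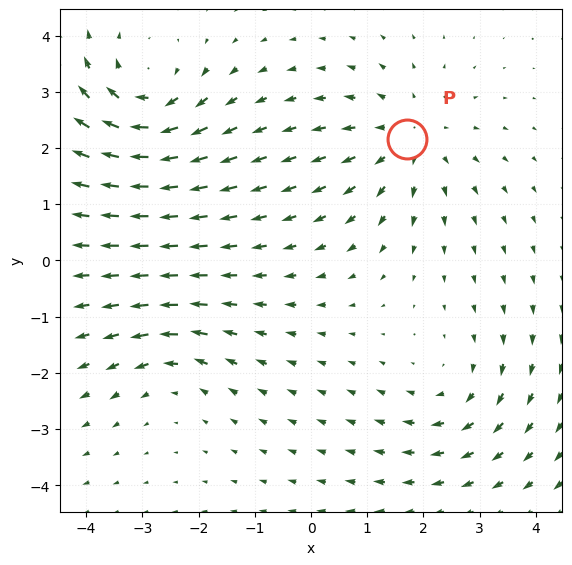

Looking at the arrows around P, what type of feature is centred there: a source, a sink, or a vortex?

source

At P (1.7, 2.2) the arrows spread outward. Divergence about +4, curl ≈0 — positive divergence with near-zero curl is a source.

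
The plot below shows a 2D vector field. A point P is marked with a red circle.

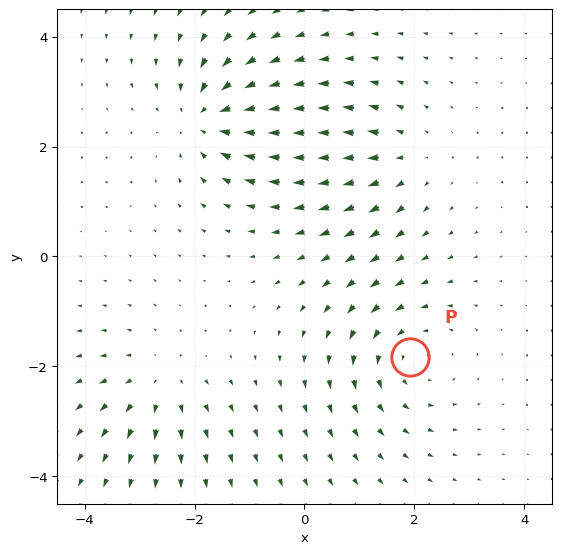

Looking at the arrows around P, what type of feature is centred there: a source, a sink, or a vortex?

At P (1.9, -1.8) the arrows circulate counterclockwise. Divergence ≈0, curl about +4 — near-zero divergence with nonzero curl is a vortex.

vortex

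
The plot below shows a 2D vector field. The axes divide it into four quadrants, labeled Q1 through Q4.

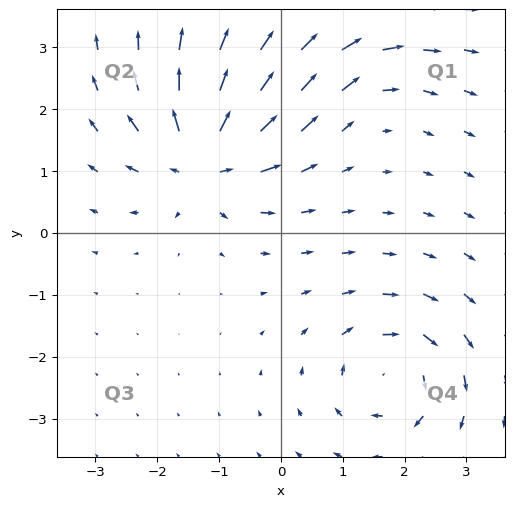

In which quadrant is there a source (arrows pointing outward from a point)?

Q2

The source sits at approximately (-1.2, 1.2), which lies in quadrant Q2. The divergence there is about +7, positive as expected for a source.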